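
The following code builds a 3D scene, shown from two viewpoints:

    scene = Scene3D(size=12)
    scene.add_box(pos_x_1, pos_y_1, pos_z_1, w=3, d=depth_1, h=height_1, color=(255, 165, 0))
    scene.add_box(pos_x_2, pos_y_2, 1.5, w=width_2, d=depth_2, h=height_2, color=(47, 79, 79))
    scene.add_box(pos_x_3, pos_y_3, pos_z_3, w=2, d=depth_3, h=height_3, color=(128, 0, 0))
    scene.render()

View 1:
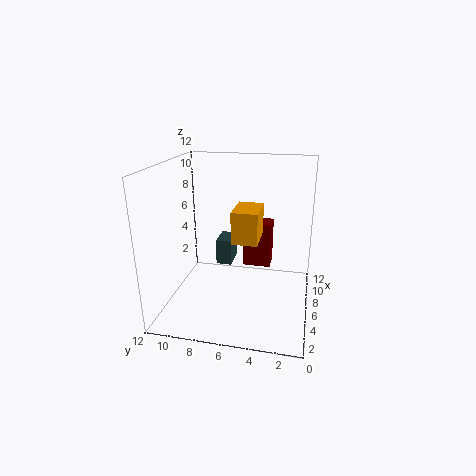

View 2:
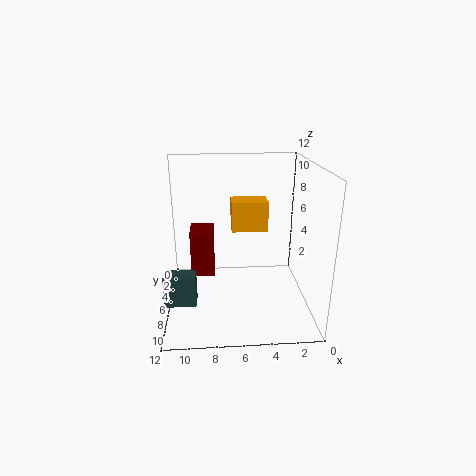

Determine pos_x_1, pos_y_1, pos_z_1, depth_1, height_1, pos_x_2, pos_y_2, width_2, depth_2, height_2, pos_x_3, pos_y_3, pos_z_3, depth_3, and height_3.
pos_x_1 = 3.5
pos_y_1 = 4
pos_z_1 = 6.5
depth_1 = 2
height_1 = 2.5
pos_x_2 = 9.5
pos_y_2 = 7.5
width_2 = 2.5
depth_2 = 1.5
height_2 = 2.5
pos_x_3 = 8
pos_y_3 = 3.5
pos_z_3 = 2.5
depth_3 = 2.5
height_3 = 4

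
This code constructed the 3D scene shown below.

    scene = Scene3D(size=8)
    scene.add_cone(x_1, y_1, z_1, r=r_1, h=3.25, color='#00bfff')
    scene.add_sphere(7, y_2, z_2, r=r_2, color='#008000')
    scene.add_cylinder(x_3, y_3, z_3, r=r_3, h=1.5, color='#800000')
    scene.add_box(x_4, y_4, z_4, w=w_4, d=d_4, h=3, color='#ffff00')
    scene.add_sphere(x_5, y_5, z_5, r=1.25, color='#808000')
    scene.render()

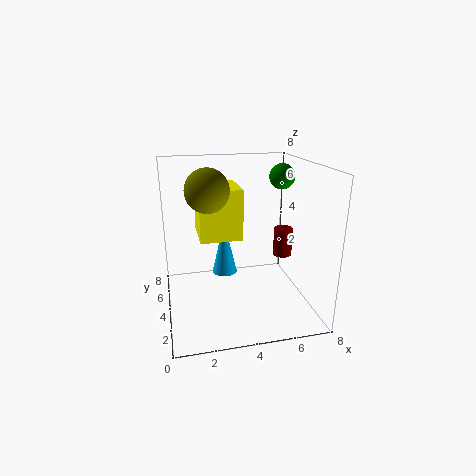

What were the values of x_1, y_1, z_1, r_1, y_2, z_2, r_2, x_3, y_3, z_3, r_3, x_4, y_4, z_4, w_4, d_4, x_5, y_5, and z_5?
x_1 = 3.5; y_1 = 5.5; z_1 = 1.25; r_1 = 0.75; y_2 = 5.5; z_2 = 7; r_2 = 0.75; x_3 = 6.25; y_3 = 3; z_3 = 3.25; r_3 = 0.5; x_4 = 2; y_4 = 4.75; z_4 = 3.5; w_4 = 2.5; d_4 = 2.75; x_5 = 2.5; y_5 = 5; z_5 = 6.5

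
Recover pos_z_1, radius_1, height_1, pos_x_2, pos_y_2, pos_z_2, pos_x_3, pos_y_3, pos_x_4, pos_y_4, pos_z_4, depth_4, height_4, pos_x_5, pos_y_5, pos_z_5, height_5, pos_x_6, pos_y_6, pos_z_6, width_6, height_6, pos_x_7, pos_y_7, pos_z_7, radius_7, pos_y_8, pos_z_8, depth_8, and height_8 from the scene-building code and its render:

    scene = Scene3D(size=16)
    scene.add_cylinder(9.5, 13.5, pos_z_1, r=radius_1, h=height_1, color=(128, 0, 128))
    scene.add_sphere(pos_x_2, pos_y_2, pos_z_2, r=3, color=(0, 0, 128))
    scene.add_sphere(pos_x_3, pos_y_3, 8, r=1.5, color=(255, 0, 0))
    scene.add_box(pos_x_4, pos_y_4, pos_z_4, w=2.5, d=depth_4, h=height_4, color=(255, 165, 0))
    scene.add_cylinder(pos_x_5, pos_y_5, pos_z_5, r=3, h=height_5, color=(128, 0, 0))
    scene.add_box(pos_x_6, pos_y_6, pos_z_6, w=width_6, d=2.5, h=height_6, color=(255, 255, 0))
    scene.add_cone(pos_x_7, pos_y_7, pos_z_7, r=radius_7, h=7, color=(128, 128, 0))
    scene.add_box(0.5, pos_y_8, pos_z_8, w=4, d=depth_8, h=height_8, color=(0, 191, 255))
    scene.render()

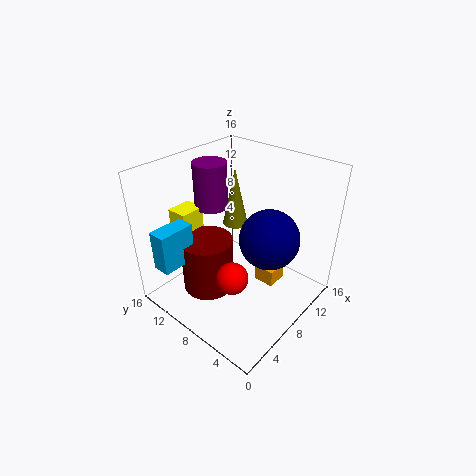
pos_z_1 = 9.5
radius_1 = 2
height_1 = 5.5
pos_x_2 = 7.5
pos_y_2 = 3.5
pos_z_2 = 10
pos_x_3 = 2.5
pos_y_3 = 4
pos_x_4 = 10
pos_y_4 = 4.5
pos_z_4 = 1.5
depth_4 = 2.5
height_4 = 2
pos_x_5 = 6
pos_y_5 = 11
pos_z_5 = 1
height_5 = 6.5
pos_x_6 = 5
pos_y_6 = 13.5
pos_z_6 = 4
width_6 = 3
height_6 = 6
pos_x_7 = 11
pos_y_7 = 11
pos_z_7 = 7.5
radius_7 = 1.5
pos_y_8 = 11.5
pos_z_8 = 5.5
depth_8 = 2
height_8 = 4.5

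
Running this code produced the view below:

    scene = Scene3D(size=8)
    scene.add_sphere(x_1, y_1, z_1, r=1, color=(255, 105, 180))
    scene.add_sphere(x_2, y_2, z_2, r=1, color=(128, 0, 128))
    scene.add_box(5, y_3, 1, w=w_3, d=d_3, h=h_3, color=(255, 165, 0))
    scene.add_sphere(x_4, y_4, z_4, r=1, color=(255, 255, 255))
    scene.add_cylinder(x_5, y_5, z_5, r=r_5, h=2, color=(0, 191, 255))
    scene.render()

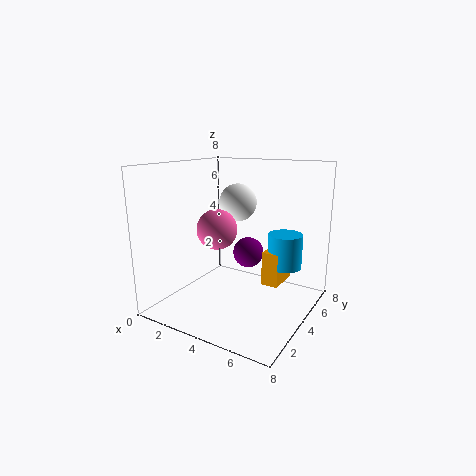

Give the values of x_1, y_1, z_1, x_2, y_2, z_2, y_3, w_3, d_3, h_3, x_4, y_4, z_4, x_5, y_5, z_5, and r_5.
x_1 = 4, y_1 = 2, z_1 = 5, x_2 = 3, y_2 = 7, z_2 = 2, y_3 = 5, w_3 = 1, d_3 = 2, h_3 = 2, x_4 = 4, y_4 = 4, z_4 = 6, x_5 = 6, y_5 = 6, z_5 = 2, r_5 = 1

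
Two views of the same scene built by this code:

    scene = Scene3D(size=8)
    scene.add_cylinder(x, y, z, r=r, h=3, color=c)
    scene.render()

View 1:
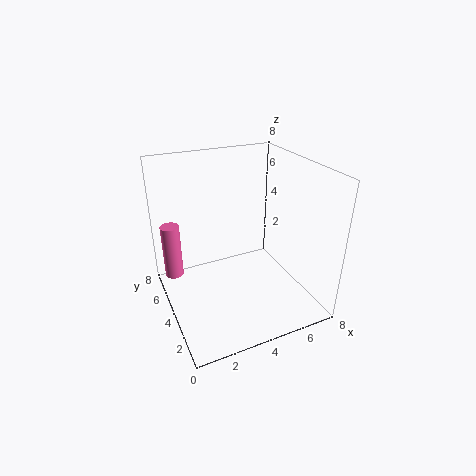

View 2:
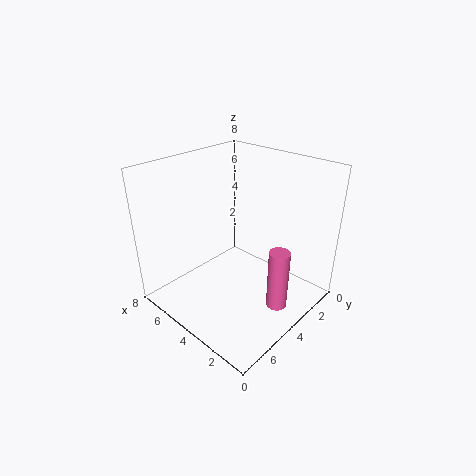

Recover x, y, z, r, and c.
x = 0.5
y = 5
z = 2
r = 0.5
c = 'hotpink'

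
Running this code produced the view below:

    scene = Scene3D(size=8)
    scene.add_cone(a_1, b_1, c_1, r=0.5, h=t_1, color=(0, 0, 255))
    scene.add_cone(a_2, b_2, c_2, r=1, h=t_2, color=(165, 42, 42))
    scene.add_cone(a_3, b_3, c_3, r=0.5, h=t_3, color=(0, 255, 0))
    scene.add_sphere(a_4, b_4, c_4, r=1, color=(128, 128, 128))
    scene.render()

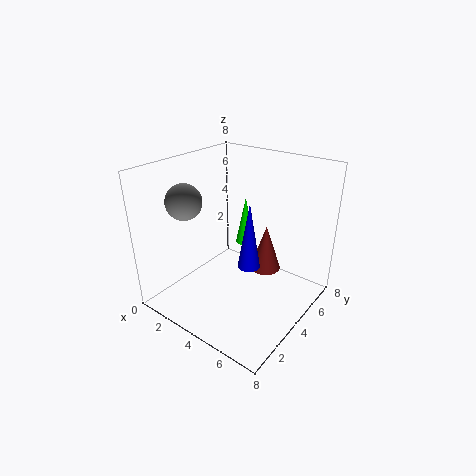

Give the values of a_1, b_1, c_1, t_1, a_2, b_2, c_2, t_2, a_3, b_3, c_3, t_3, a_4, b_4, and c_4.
a_1 = 6.5; b_1 = 1.5; c_1 = 4.5; t_1 = 3; a_2 = 4; b_2 = 7; c_2 = 0.5; t_2 = 3; a_3 = 4.5; b_3 = 4; c_3 = 4; t_3 = 2.5; a_4 = 1.5; b_4 = 2.5; c_4 = 6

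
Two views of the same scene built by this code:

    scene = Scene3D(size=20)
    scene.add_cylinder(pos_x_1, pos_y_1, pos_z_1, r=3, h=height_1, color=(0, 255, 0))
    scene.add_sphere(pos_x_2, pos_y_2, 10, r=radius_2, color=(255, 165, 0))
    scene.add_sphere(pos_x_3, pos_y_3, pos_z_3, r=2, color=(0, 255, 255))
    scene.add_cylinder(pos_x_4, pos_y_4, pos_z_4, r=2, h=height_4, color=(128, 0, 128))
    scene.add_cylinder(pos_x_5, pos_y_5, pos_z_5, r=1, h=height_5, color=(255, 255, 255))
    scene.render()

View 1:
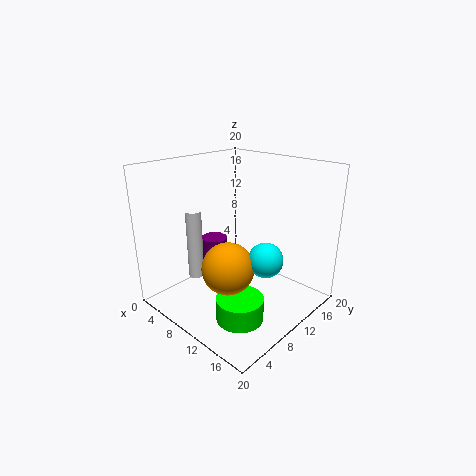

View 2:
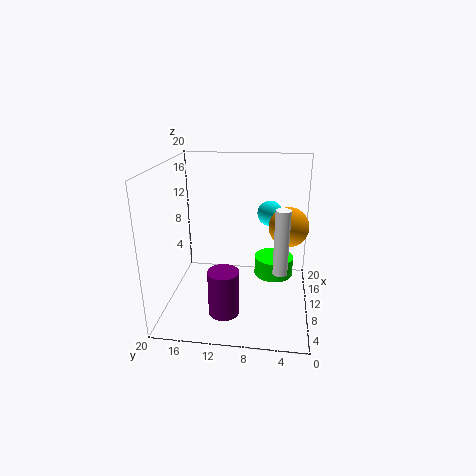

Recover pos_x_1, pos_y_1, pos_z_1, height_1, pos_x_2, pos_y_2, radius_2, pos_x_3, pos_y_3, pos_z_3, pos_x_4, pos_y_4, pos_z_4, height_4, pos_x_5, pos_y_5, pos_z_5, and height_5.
pos_x_1 = 15, pos_y_1 = 5, pos_z_1 = 2, height_1 = 3, pos_x_2 = 15, pos_y_2 = 3, radius_2 = 3, pos_x_3 = 18, pos_y_3 = 6, pos_z_3 = 11, pos_x_4 = 4, pos_y_4 = 11, pos_z_4 = 2, height_4 = 6, pos_x_5 = 8, pos_y_5 = 4, pos_z_5 = 6, height_5 = 9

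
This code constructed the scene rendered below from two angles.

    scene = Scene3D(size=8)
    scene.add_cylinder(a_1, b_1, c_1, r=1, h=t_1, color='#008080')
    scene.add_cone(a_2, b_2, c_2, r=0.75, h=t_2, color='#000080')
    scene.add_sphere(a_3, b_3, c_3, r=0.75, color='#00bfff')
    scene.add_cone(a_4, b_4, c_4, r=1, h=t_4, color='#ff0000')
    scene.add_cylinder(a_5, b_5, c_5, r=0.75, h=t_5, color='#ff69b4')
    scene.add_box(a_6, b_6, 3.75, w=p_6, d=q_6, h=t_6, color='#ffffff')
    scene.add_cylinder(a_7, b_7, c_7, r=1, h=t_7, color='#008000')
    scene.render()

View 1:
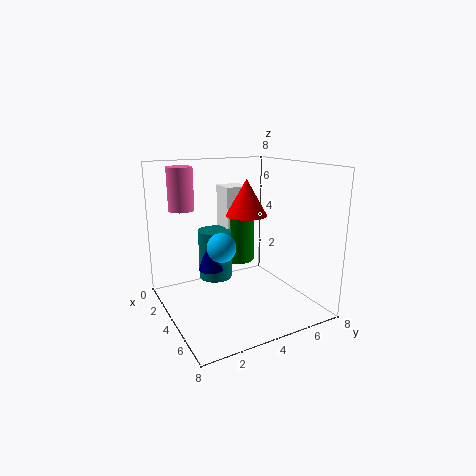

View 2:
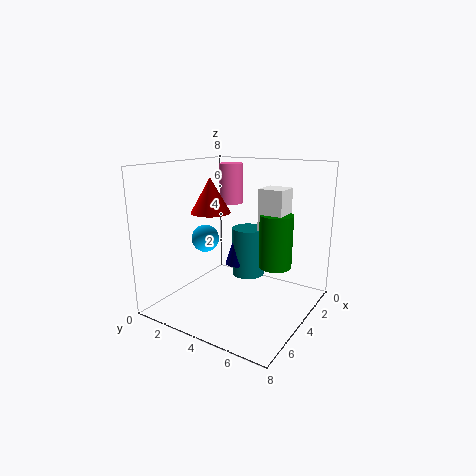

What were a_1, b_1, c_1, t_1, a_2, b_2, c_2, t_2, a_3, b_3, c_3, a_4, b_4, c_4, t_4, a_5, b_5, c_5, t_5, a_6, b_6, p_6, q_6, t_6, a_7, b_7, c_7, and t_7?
a_1 = 2
b_1 = 3.5
c_1 = 1
t_1 = 3
a_2 = 2.5
b_2 = 3
c_2 = 1.75
t_2 = 2.25
a_3 = 5
b_3 = 2.5
c_3 = 4
a_4 = 5.75
b_4 = 3.5
c_4 = 5.75
t_4 = 1.75
a_5 = 1.25
b_5 = 1.75
c_5 = 5.25
t_5 = 2.5
a_6 = 0.75
b_6 = 4.25
p_6 = 1.5
q_6 = 1.5
t_6 = 2.75
a_7 = 1.75
b_7 = 5.25
c_7 = 1.75
t_7 = 3.25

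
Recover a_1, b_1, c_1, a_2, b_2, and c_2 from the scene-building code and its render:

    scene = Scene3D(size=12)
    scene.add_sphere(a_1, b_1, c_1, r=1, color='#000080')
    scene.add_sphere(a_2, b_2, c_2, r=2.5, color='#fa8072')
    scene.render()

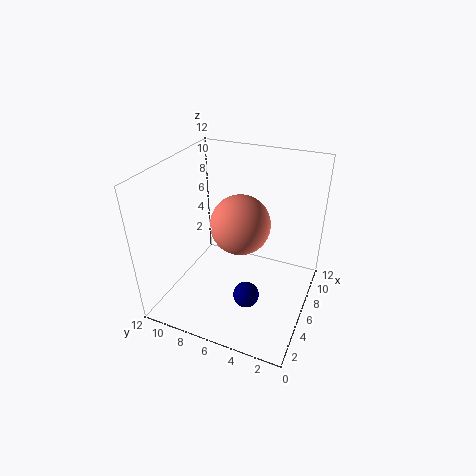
a_1 = 3, b_1 = 4, c_1 = 3, a_2 = 6.5, b_2 = 6, c_2 = 7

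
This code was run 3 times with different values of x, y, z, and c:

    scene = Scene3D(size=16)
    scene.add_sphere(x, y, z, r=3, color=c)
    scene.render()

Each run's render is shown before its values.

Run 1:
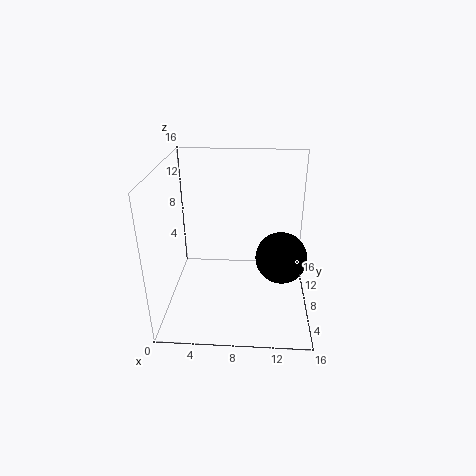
x = 13, y = 9, z = 5, c = 'black'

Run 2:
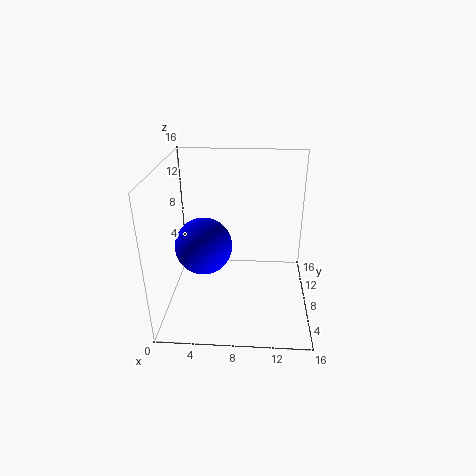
x = 4.5, y = 6, z = 8, c = 'blue'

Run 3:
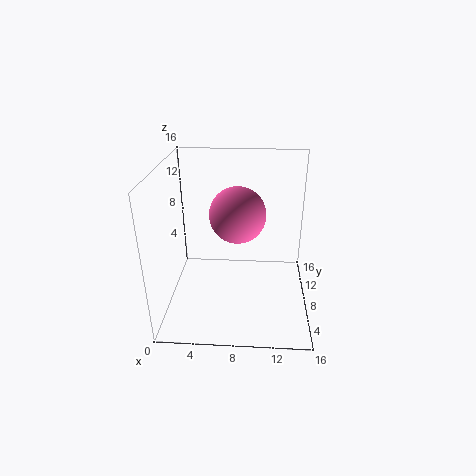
x = 8, y = 7.5, z = 11, c = 'hotpink'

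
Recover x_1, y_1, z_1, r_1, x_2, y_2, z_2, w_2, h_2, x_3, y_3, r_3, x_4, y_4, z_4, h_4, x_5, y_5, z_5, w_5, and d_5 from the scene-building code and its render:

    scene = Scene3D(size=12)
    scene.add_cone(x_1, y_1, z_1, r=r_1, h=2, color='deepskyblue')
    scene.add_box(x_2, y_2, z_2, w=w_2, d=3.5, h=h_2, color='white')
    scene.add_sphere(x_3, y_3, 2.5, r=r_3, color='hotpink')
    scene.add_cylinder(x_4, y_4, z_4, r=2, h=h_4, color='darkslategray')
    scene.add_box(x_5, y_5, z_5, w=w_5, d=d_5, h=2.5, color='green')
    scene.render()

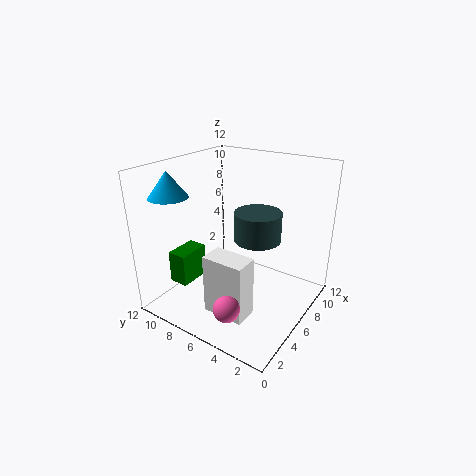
x_1 = 2; y_1 = 9.5; z_1 = 10; r_1 = 1.5; x_2 = 2.5; y_2 = 3.5; z_2 = 0.5; w_2 = 2; h_2 = 5; x_3 = 1.5; y_3 = 4; r_3 = 1; x_4 = 7.5; y_4 = 5; z_4 = 5.5; h_4 = 2.5; x_5 = 1; y_5 = 7.5; z_5 = 3.5; w_5 = 2.5; d_5 = 1.5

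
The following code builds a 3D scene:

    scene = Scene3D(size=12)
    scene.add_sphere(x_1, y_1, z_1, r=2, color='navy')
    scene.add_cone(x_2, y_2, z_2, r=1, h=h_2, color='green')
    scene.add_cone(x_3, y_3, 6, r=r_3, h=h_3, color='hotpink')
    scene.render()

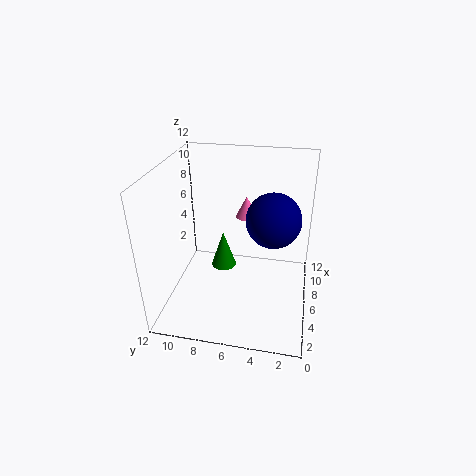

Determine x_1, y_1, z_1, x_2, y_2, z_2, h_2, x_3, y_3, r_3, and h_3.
x_1 = 4, y_1 = 3, z_1 = 9, x_2 = 5, y_2 = 7, z_2 = 4, h_2 = 3, x_3 = 10, y_3 = 6, r_3 = 1, h_3 = 2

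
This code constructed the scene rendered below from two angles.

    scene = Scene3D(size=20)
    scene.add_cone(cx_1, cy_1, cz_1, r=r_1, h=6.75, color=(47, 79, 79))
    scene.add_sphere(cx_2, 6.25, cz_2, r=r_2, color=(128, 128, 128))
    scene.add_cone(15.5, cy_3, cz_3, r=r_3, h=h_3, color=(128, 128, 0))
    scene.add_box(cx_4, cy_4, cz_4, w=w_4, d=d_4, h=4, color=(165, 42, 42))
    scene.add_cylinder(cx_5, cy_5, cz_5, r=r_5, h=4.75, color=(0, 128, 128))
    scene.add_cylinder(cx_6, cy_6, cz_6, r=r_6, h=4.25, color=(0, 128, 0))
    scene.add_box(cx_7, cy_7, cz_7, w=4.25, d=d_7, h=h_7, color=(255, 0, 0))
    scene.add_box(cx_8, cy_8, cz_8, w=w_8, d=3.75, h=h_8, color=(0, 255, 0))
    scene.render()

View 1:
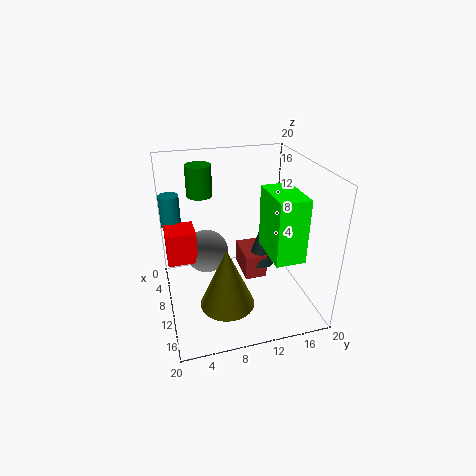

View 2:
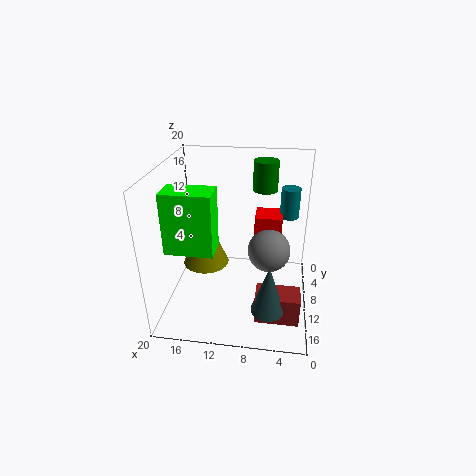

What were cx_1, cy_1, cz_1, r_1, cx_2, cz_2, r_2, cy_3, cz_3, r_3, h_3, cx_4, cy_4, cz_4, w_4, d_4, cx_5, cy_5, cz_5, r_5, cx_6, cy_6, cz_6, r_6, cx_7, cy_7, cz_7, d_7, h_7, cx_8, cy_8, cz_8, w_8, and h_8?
cx_1 = 5.25; cy_1 = 15.25; cz_1 = 2.25; r_1 = 2.25; cx_2 = 5.75; cz_2 = 6; r_2 = 3.25; cy_3 = 7; cz_3 = 3.75; r_3 = 3.5; h_3 = 8; cx_4 = 1; cy_4 = 12.25; cz_4 = 0.25; w_4 = 6; d_4 = 3.5; cx_5 = 3; cy_5 = 1.5; cz_5 = 9.75; r_5 = 1.5; cx_6 = 6.75; cy_6 = 5.5; cz_6 = 15.5; r_6 = 1.75; cx_7 = 4; cy_7 = 0.25; cz_7 = 5.75; d_7 = 4.25; h_7 = 4.75; cx_8 = 12.25; cy_8 = 12.25; cz_8 = 10.25; w_8 = 6.25; h_8 = 8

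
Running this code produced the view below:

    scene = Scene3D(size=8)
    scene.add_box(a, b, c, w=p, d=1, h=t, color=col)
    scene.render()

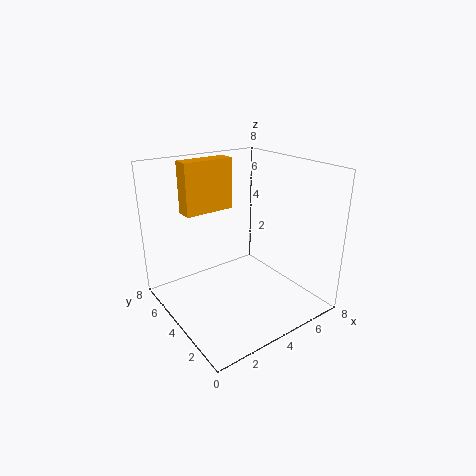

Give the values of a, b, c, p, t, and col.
a = 2, b = 6, c = 5, p = 3, t = 3, col = 'orange'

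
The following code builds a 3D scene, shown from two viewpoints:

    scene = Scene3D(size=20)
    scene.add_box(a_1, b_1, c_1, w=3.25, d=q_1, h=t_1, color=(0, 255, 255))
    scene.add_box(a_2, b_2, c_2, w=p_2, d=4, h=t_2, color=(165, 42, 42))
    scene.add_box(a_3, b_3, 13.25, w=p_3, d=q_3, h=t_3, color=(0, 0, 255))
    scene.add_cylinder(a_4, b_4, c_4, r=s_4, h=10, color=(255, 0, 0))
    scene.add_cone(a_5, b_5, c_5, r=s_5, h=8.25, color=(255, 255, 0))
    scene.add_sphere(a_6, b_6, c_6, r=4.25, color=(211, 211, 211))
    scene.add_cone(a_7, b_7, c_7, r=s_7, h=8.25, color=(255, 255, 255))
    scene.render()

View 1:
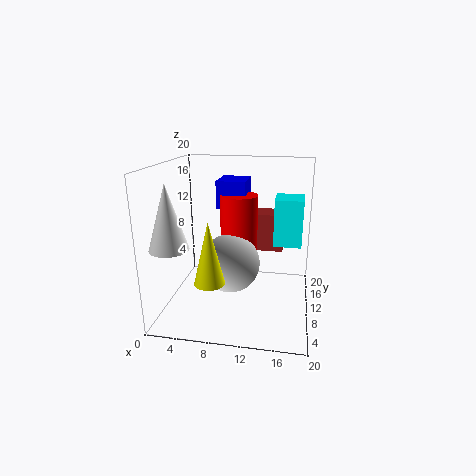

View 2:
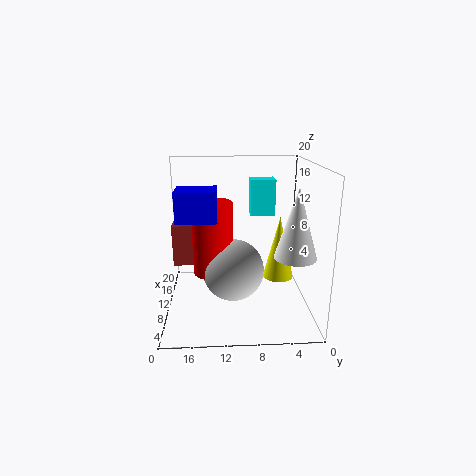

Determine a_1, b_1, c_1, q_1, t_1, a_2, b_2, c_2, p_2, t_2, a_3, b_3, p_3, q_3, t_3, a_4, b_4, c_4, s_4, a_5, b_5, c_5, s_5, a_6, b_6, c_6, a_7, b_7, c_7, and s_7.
a_1 = 15.25; b_1 = 4; c_1 = 11.5; q_1 = 3.75; t_1 = 5.5; a_2 = 9.5; b_2 = 15; c_2 = 6.25; p_2 = 6.5; t_2 = 5.75; a_3 = 6.25; b_3 = 12.75; p_3 = 4.25; q_3 = 5.25; t_3 = 4; a_4 = 9.5; b_4 = 13.5; c_4 = 5.25; s_4 = 2.75; a_5 = 7.25; b_5 = 4.75; c_5 = 5.5; s_5 = 2; a_6 = 8.75; b_6 = 10.75; c_6 = 5.75; a_7 = 2.5; b_7 = 3.75; c_7 = 10.25; s_7 = 2.5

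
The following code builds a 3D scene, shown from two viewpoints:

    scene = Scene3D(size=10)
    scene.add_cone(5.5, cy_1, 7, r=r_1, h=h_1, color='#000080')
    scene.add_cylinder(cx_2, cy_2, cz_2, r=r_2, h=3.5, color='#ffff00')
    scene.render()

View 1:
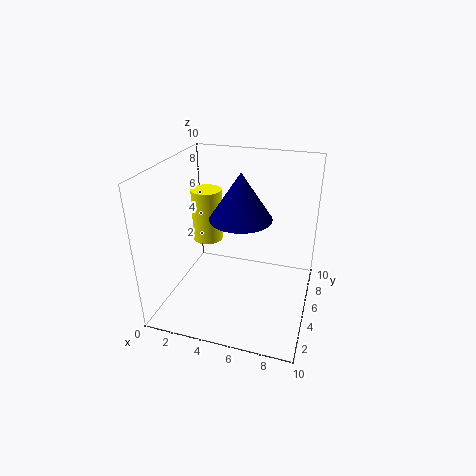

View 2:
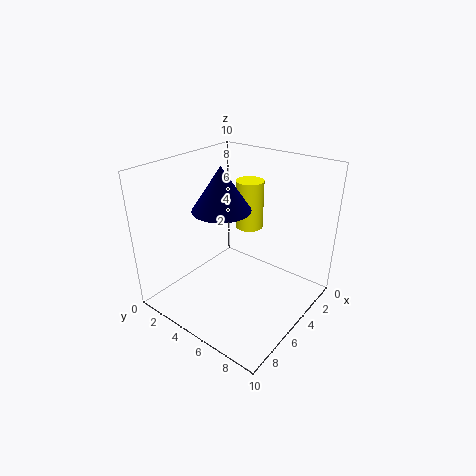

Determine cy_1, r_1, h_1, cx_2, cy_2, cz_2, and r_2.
cy_1 = 4; r_1 = 2; h_1 = 3; cx_2 = 3; cy_2 = 4.5; cz_2 = 5; r_2 = 1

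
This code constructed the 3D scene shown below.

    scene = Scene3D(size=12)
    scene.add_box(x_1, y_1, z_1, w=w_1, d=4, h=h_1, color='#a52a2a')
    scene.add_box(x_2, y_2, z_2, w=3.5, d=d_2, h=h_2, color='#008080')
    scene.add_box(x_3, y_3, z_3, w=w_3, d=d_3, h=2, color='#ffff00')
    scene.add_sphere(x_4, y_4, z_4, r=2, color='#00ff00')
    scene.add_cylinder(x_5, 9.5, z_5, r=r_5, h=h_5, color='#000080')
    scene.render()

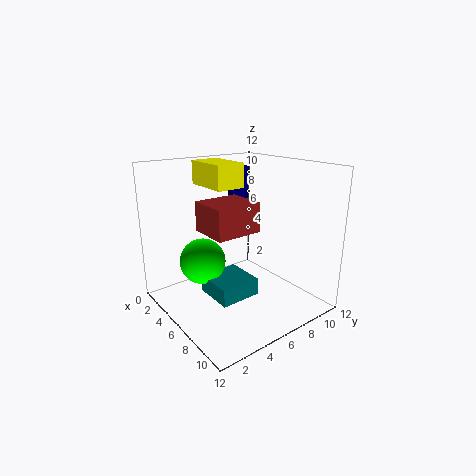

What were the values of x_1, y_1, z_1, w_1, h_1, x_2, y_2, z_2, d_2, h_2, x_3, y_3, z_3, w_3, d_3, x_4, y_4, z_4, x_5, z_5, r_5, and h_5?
x_1 = 3.5; y_1 = 3.5; z_1 = 6.5; w_1 = 3.5; h_1 = 2.5; x_2 = 4; y_2 = 3.5; z_2 = 1; d_2 = 3.5; h_2 = 1.5; x_3 = 1.5; y_3 = 4.5; z_3 = 10; w_3 = 4; d_3 = 2.5; x_4 = 3.5; y_4 = 4; z_4 = 3.5; x_5 = 1.5; z_5 = 7.5; r_5 = 1; h_5 = 3.5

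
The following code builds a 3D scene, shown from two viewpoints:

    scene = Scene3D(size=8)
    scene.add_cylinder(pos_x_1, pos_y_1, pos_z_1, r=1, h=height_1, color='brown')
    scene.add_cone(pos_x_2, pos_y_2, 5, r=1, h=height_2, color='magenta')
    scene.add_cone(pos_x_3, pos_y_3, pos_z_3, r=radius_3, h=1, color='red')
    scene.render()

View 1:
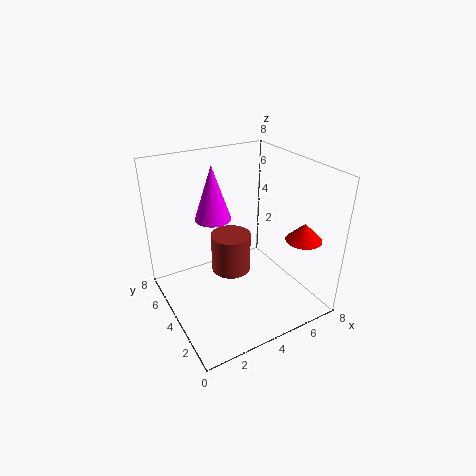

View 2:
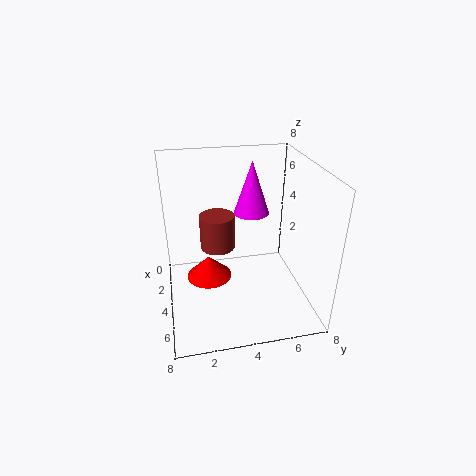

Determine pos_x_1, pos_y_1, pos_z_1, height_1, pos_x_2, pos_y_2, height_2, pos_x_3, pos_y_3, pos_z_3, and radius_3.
pos_x_1 = 3; pos_y_1 = 3; pos_z_1 = 3; height_1 = 2; pos_x_2 = 3; pos_y_2 = 5; height_2 = 3; pos_x_3 = 7; pos_y_3 = 2; pos_z_3 = 4; radius_3 = 1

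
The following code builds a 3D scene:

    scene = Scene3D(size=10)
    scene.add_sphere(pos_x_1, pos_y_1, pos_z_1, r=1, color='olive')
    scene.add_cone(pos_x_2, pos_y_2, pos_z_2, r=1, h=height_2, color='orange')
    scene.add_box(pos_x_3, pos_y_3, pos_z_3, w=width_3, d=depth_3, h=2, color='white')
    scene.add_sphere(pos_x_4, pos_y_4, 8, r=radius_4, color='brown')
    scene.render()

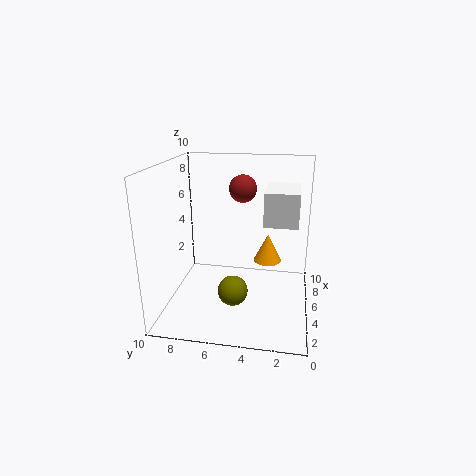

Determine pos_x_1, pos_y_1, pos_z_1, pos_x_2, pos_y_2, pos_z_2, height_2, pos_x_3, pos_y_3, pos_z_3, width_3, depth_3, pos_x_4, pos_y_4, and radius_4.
pos_x_1 = 3; pos_y_1 = 5; pos_z_1 = 2; pos_x_2 = 6; pos_y_2 = 3; pos_z_2 = 3; height_2 = 2; pos_x_3 = 2; pos_y_3 = 1; pos_z_3 = 7; width_3 = 3; depth_3 = 2; pos_x_4 = 7; pos_y_4 = 5; radius_4 = 1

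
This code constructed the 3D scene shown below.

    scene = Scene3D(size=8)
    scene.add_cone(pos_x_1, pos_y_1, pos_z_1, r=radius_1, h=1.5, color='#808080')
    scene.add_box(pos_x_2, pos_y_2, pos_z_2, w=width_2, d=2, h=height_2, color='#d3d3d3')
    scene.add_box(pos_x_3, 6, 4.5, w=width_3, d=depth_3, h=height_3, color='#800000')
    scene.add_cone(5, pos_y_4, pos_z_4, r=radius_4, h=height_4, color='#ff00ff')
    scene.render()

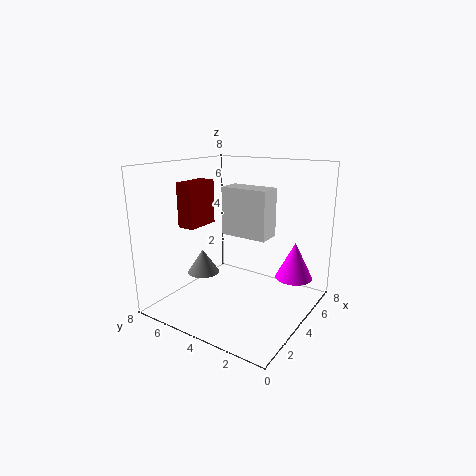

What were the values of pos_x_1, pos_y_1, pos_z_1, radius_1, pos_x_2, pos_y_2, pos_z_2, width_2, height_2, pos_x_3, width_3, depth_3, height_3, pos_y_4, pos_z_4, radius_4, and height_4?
pos_x_1 = 4.5; pos_y_1 = 7; pos_z_1 = 1; radius_1 = 1; pos_x_2 = 0.5; pos_y_2 = 0.5; pos_z_2 = 5.5; width_2 = 1; height_2 = 2; pos_x_3 = 2.5; width_3 = 2; depth_3 = 1; height_3 = 2.5; pos_y_4 = 1; pos_z_4 = 2; radius_4 = 1; height_4 = 2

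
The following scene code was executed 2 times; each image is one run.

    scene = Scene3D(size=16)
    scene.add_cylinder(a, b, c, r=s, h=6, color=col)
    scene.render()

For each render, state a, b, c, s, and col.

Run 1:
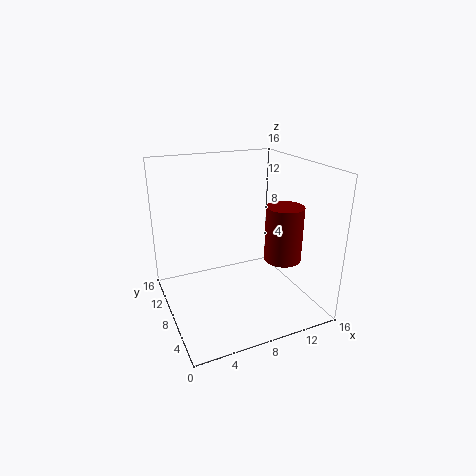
a = 12; b = 5; c = 6; s = 2; col = 'maroon'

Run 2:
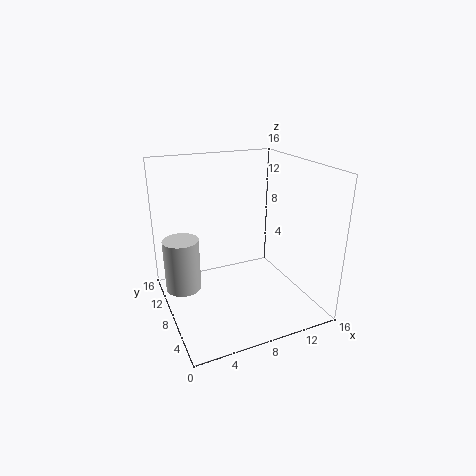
a = 2; b = 10; c = 2; s = 2; col = 'lightgray'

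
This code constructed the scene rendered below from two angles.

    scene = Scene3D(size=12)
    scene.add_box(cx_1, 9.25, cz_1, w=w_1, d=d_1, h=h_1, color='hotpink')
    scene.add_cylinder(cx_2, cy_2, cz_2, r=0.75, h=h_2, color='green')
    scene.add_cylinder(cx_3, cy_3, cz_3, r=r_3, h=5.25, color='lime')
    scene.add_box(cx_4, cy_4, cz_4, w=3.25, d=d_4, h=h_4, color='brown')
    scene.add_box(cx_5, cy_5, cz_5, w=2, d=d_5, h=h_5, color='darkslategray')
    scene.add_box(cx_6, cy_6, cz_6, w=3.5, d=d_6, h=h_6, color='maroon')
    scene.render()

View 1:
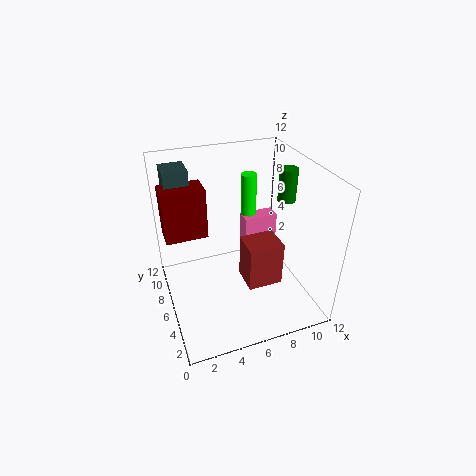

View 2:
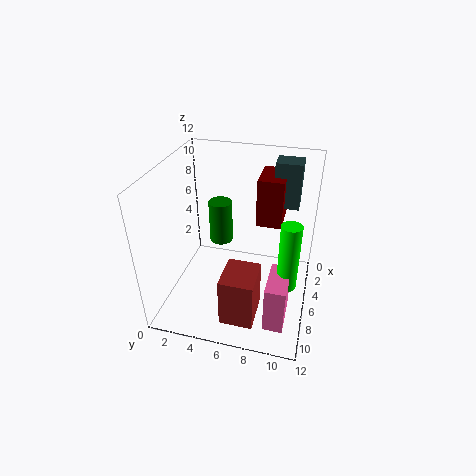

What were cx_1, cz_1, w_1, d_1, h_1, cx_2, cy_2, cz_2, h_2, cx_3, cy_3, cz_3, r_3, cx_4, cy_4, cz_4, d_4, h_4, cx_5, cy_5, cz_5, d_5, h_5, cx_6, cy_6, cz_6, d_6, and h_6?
cx_1 = 8
cz_1 = 1.75
w_1 = 3.25
d_1 = 1.5
h_1 = 3.75
cx_2 = 10.25
cy_2 = 6
cz_2 = 8.75
h_2 = 2.75
cx_3 = 8.75
cy_3 = 10.5
cz_3 = 4.25
r_3 = 0.75
cx_4 = 7
cy_4 = 5.5
cz_4 = 0.25
d_4 = 2.75
h_4 = 4.25
cx_5 = 0.75
cy_5 = 8.25
cz_5 = 7.5
d_5 = 2.25
h_5 = 4
cx_6 = 0.25
cy_6 = 7
cz_6 = 6
d_6 = 2.25
h_6 = 4.25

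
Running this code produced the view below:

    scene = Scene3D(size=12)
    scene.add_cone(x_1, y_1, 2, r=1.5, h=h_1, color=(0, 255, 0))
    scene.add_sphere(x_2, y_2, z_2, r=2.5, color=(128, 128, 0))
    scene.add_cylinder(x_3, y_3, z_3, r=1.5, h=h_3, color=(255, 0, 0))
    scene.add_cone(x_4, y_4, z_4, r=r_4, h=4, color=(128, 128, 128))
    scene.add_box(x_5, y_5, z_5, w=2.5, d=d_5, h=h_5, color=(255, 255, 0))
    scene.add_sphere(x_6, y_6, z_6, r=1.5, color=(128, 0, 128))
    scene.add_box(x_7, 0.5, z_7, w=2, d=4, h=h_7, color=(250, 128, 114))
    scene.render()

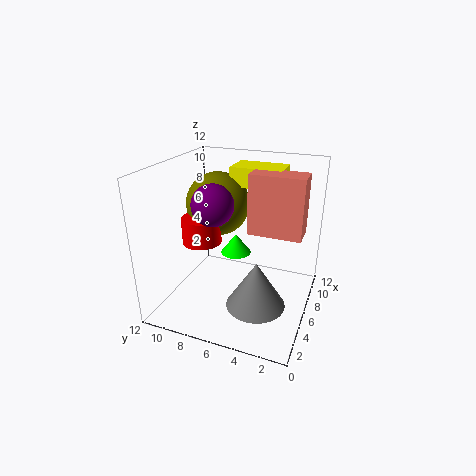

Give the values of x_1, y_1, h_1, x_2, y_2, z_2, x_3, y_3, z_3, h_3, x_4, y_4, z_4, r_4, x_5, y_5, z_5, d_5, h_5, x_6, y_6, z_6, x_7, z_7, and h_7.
x_1 = 10.5, y_1 = 8, h_1 = 2, x_2 = 5.5, y_2 = 7.5, z_2 = 9, x_3 = 3.5, y_3 = 8, z_3 = 6.5, h_3 = 2, x_4 = 5, y_4 = 4, z_4 = 0.5, r_4 = 2.5, x_5 = 5.5, y_5 = 2.5, z_5 = 10.5, d_5 = 4, h_5 = 1.5, x_6 = 2.5, y_6 = 6.5, z_6 = 10, x_7 = 4, z_7 = 7.5, h_7 = 4.5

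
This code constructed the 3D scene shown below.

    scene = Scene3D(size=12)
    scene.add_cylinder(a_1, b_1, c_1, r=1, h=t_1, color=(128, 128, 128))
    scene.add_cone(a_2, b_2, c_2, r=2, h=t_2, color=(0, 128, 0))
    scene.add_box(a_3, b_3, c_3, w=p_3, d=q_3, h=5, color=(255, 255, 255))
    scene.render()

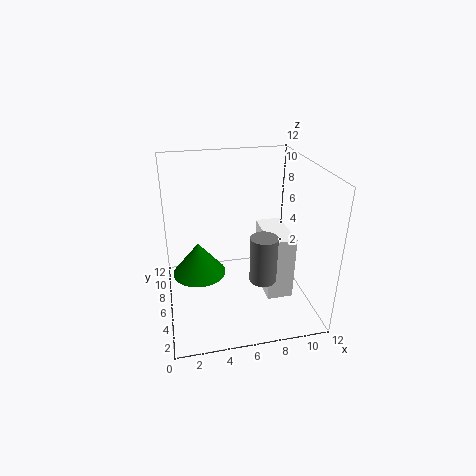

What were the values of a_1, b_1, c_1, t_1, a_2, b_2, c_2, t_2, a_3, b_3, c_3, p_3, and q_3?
a_1 = 7
b_1 = 2
c_1 = 4.5
t_1 = 3.5
a_2 = 2.5
b_2 = 4
c_2 = 4.5
t_2 = 2.5
a_3 = 7.5
b_3 = 2
c_3 = 2.5
p_3 = 2
q_3 = 4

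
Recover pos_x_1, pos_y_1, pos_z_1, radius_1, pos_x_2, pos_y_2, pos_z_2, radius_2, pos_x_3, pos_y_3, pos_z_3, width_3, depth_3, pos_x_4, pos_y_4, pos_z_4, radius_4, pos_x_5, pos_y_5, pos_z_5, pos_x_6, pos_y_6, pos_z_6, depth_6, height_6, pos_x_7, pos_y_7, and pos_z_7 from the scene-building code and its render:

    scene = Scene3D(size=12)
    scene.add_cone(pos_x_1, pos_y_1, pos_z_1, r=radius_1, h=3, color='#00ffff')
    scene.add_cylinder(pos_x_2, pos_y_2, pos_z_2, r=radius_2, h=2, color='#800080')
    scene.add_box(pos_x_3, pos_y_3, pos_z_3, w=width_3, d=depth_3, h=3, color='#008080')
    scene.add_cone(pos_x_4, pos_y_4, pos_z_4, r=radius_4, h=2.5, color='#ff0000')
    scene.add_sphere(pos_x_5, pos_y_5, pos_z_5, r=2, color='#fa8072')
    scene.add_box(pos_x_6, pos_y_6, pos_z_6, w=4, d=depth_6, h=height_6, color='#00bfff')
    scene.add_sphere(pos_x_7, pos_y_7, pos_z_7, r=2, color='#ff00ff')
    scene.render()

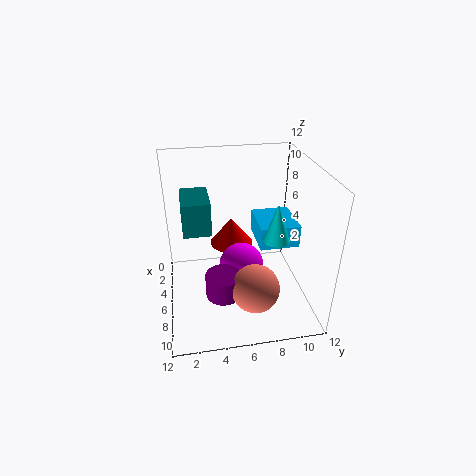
pos_x_1 = 8.5; pos_y_1 = 8.5; pos_z_1 = 7; radius_1 = 1; pos_x_2 = 7.5; pos_y_2 = 4.5; pos_z_2 = 1.5; radius_2 = 1.5; pos_x_3 = 0.5; pos_y_3 = 1.5; pos_z_3 = 5.5; width_3 = 4; depth_3 = 2.5; pos_x_4 = 2.5; pos_y_4 = 6; pos_z_4 = 3.5; radius_4 = 2; pos_x_5 = 8.5; pos_y_5 = 7; pos_z_5 = 2.5; pos_x_6 = 2; pos_y_6 = 8; pos_z_6 = 4.5; depth_6 = 3.5; height_6 = 2; pos_x_7 = 5; pos_y_7 = 6.5; pos_z_7 = 2.5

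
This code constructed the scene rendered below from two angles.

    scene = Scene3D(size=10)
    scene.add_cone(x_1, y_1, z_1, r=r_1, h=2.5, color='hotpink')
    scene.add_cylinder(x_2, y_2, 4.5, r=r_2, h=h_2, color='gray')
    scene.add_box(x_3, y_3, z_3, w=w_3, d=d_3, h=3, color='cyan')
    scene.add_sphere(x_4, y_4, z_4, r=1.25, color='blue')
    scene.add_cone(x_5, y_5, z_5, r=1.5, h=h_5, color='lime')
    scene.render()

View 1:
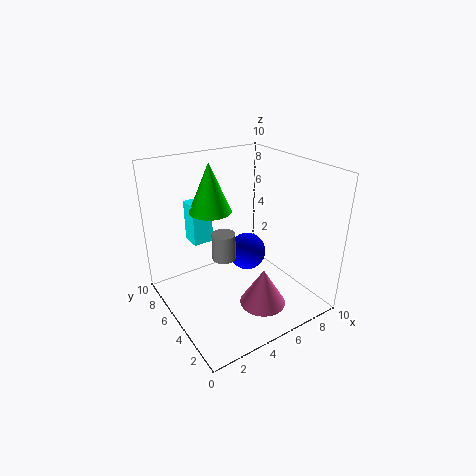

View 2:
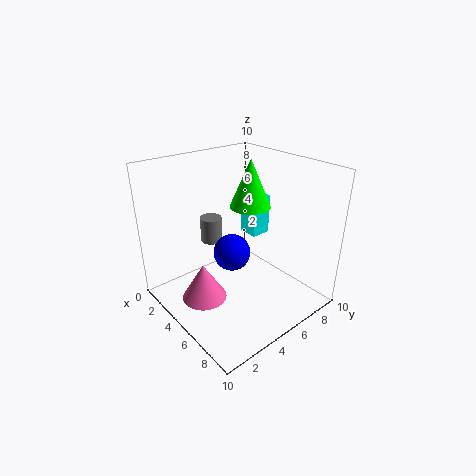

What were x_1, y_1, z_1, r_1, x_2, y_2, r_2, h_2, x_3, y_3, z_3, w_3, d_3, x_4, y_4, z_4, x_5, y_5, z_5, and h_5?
x_1 = 5
y_1 = 2
z_1 = 1.5
r_1 = 1.5
x_2 = 3.25
y_2 = 4
r_2 = 0.75
h_2 = 1.75
x_3 = 2.75
y_3 = 7.25
z_3 = 4
w_3 = 1.5
d_3 = 1.5
x_4 = 5.25
y_4 = 4.25
z_4 = 4.25
x_5 = 4
y_5 = 7
z_5 = 6.5
h_5 = 3.5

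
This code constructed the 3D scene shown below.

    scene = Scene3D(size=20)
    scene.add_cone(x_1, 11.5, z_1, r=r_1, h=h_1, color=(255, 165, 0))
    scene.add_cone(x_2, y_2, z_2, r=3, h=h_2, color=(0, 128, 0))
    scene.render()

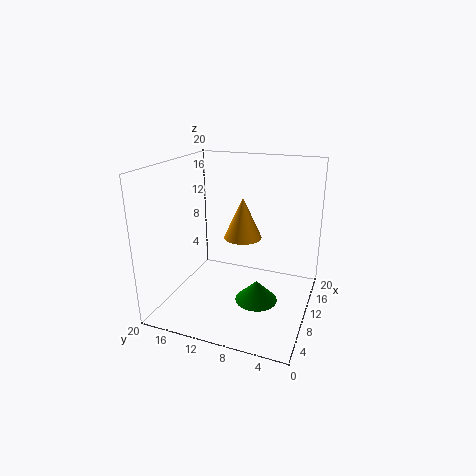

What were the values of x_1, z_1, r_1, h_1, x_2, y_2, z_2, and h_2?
x_1 = 16; z_1 = 7.5; r_1 = 3; h_1 = 6.5; x_2 = 9.5; y_2 = 7; z_2 = 1; h_2 = 3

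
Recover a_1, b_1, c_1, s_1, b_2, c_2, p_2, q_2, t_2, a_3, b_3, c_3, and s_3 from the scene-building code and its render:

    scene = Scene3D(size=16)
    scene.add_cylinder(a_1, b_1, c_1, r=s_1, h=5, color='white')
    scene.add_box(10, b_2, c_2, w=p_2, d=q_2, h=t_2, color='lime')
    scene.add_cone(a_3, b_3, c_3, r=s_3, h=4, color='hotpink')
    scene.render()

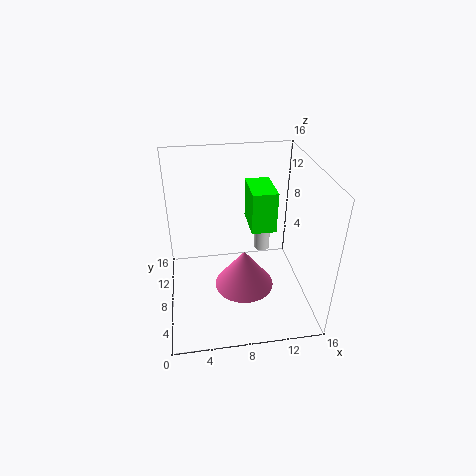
a_1 = 12
b_1 = 13
c_1 = 3
s_1 = 1
b_2 = 10
c_2 = 7
p_2 = 3
q_2 = 5
t_2 = 5
a_3 = 8
b_3 = 4
c_3 = 5
s_3 = 3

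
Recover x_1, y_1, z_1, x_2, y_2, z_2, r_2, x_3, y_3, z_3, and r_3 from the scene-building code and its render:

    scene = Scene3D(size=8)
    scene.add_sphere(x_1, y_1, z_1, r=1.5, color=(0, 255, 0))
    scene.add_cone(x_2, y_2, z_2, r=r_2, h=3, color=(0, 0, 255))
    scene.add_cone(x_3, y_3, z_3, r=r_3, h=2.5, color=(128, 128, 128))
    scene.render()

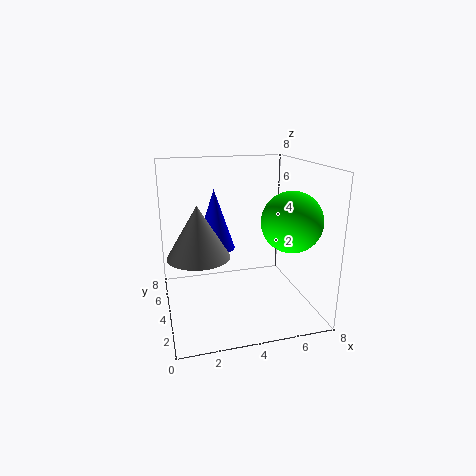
x_1 = 6, y_1 = 1.5, z_1 = 5.5, x_2 = 2.5, y_2 = 3, z_2 = 4, r_2 = 1, x_3 = 1.5, y_3 = 2, z_3 = 4, r_3 = 1.5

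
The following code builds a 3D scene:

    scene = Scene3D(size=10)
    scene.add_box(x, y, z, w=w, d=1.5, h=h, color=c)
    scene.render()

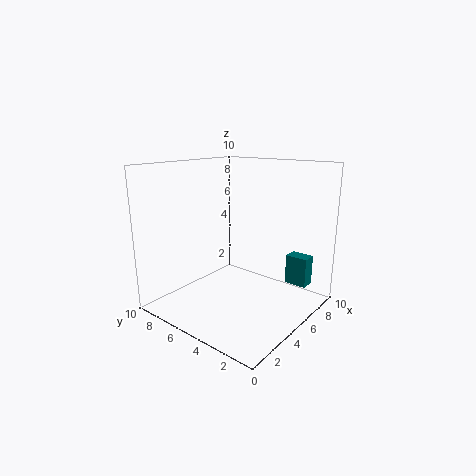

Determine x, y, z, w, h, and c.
x = 6.5; y = 0.5; z = 2; w = 1; h = 2; c = 'teal'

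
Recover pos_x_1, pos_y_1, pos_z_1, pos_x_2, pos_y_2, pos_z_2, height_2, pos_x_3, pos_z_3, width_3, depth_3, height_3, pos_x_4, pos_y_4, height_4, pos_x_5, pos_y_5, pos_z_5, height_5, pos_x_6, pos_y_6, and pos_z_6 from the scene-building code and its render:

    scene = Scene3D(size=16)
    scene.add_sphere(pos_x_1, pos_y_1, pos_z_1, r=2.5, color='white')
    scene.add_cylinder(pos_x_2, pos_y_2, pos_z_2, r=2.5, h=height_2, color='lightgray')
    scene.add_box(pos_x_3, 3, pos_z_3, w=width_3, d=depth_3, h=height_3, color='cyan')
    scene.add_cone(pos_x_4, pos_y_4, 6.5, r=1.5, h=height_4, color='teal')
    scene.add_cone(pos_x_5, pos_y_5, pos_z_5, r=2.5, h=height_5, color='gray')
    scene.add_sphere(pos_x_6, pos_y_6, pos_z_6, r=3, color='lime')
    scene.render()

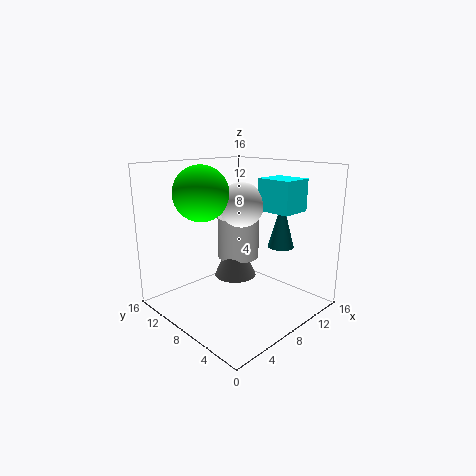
pos_x_1 = 9; pos_y_1 = 8.5; pos_z_1 = 11.5; pos_x_2 = 10.5; pos_y_2 = 10.5; pos_z_2 = 4.5; height_2 = 5; pos_x_3 = 10; pos_z_3 = 11; width_3 = 3.5; depth_3 = 4; height_3 = 3.5; pos_x_4 = 12.5; pos_y_4 = 5.5; height_4 = 5.5; pos_x_5 = 9.5; pos_y_5 = 10; pos_z_5 = 2.5; height_5 = 5.5; pos_x_6 = 5; pos_y_6 = 10.5; pos_z_6 = 13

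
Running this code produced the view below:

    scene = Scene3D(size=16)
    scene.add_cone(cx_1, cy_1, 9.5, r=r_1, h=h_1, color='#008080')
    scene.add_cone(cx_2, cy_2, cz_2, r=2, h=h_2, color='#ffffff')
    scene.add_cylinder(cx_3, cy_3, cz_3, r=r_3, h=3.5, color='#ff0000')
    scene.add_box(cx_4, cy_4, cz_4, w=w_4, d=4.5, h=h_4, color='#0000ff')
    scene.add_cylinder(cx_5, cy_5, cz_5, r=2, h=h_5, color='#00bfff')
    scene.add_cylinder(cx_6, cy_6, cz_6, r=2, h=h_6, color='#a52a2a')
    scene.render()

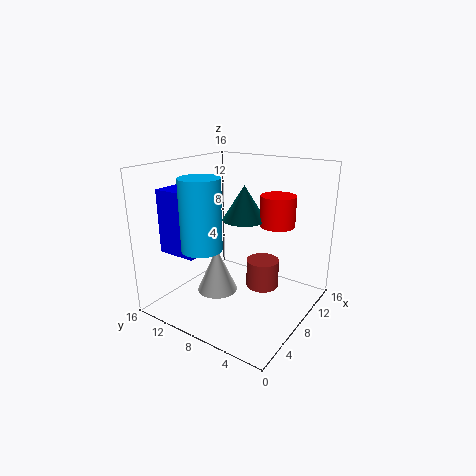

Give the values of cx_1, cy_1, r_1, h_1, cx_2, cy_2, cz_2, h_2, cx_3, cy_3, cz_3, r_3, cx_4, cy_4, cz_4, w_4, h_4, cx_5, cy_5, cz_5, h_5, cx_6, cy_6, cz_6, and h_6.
cx_1 = 10; cy_1 = 8.5; r_1 = 2.5; h_1 = 4; cx_2 = 3.5; cy_2 = 7.5; cz_2 = 4; h_2 = 4.5; cx_3 = 11.5; cy_3 = 5; cz_3 = 9; r_3 = 2; cx_4 = 3; cy_4 = 10.5; cz_4 = 6.5; w_4 = 3; h_4 = 7; cx_5 = 2.5; cy_5 = 8.5; cz_5 = 8.5; h_5 = 7; cx_6 = 12; cy_6 = 7; cz_6 = 0.5; h_6 = 3.5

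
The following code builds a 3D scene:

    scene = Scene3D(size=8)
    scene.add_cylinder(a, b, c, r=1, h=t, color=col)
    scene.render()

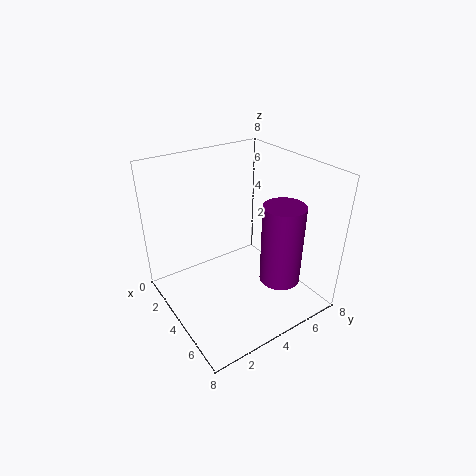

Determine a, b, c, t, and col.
a = 7
b = 4.5
c = 3
t = 4
col = 'purple'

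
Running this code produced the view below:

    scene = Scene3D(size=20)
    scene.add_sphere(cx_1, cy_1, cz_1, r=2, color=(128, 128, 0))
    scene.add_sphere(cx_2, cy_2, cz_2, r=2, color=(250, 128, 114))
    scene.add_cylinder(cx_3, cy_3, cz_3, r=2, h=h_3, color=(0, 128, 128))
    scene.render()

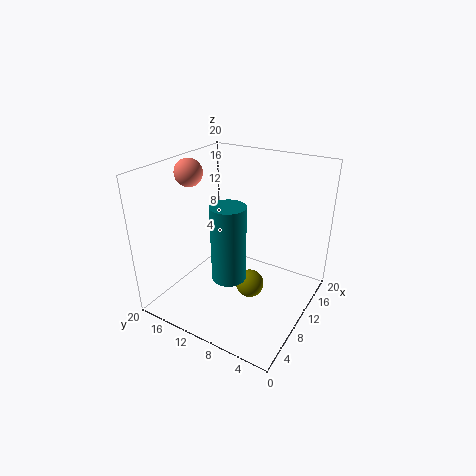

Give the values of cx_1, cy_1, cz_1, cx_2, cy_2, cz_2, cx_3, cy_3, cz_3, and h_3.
cx_1 = 10; cy_1 = 8; cz_1 = 3; cx_2 = 10; cy_2 = 18; cz_2 = 18; cx_3 = 3; cy_3 = 7; cz_3 = 9; h_3 = 9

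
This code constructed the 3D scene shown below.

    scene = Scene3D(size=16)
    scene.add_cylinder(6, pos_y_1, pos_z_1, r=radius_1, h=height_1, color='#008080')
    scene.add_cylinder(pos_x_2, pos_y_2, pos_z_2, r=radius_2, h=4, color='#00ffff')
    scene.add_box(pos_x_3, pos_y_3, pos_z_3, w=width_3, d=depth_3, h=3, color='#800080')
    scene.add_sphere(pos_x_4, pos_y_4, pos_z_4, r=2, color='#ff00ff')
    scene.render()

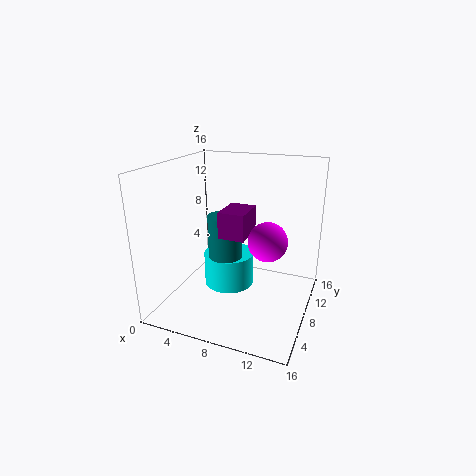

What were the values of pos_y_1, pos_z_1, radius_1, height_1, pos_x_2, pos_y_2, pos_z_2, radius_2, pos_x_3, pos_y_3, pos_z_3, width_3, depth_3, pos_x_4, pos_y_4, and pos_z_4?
pos_y_1 = 9; pos_z_1 = 4; radius_1 = 2; height_1 = 6; pos_x_2 = 6; pos_y_2 = 10; pos_z_2 = 1; radius_2 = 3; pos_x_3 = 6; pos_y_3 = 7; pos_z_3 = 8; width_3 = 3; depth_3 = 4; pos_x_4 = 12; pos_y_4 = 6; pos_z_4 = 9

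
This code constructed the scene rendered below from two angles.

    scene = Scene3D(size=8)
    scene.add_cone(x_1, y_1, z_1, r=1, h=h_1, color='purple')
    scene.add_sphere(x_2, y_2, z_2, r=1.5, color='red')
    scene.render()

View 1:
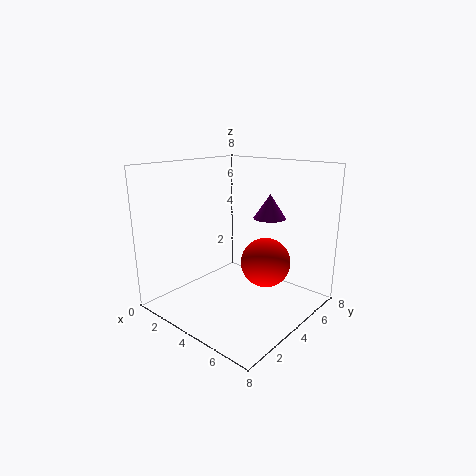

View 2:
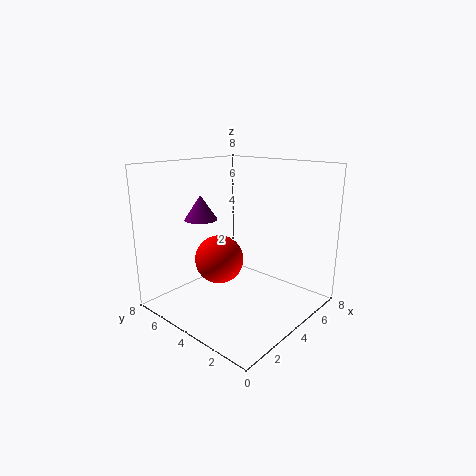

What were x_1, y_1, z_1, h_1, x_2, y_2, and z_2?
x_1 = 4, y_1 = 7, z_1 = 4.5, h_1 = 1.5, x_2 = 4.5, y_2 = 6, z_2 = 2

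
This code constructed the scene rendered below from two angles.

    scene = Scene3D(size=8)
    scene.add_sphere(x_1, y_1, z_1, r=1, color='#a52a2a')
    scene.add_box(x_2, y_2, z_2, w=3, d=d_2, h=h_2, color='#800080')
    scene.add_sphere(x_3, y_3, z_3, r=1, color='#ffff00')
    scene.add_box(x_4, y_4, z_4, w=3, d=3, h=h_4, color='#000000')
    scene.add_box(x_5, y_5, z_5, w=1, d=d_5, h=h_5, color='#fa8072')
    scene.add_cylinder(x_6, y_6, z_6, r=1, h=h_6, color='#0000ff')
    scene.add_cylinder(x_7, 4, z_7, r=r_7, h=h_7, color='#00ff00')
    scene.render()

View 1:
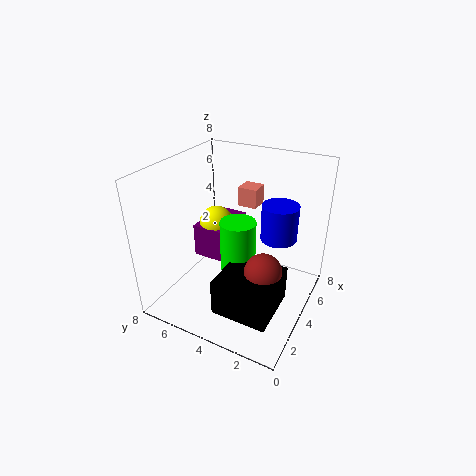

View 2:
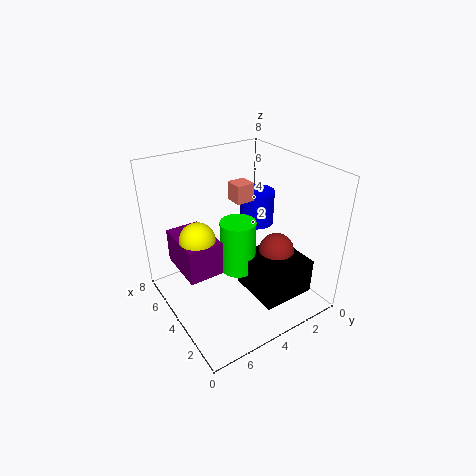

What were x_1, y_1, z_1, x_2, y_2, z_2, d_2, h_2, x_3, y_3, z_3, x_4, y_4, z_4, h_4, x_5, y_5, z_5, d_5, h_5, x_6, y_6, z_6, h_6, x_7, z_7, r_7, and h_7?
x_1 = 3
y_1 = 2
z_1 = 3
x_2 = 4
y_2 = 5
z_2 = 2
d_2 = 2
h_2 = 2
x_3 = 5
y_3 = 6
z_3 = 4
x_4 = 1
y_4 = 1
z_4 = 1
h_4 = 2
x_5 = 4
y_5 = 3
z_5 = 6
d_5 = 1
h_5 = 1
x_6 = 5
y_6 = 2
z_6 = 4
h_6 = 2
x_7 = 4
z_7 = 2
r_7 = 1
h_7 = 3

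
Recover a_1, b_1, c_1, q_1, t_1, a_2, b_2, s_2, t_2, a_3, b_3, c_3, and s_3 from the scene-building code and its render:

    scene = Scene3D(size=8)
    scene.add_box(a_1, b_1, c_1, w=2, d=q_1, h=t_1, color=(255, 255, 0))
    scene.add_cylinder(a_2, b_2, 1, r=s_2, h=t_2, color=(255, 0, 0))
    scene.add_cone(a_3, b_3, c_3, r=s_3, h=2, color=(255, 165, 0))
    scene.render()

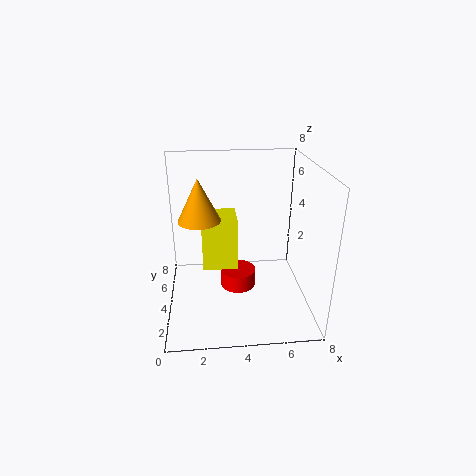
a_1 = 2, b_1 = 4, c_1 = 2, q_1 = 2, t_1 = 3, a_2 = 4, b_2 = 4, s_2 = 1, t_2 = 1, a_3 = 2, b_3 = 2, c_3 = 6, s_3 = 1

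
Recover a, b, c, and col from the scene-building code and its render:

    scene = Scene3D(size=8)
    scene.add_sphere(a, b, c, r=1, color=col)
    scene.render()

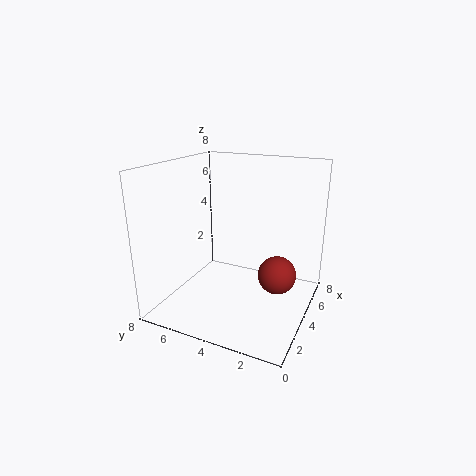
a = 3.5, b = 1.5, c = 2.5, col = 'brown'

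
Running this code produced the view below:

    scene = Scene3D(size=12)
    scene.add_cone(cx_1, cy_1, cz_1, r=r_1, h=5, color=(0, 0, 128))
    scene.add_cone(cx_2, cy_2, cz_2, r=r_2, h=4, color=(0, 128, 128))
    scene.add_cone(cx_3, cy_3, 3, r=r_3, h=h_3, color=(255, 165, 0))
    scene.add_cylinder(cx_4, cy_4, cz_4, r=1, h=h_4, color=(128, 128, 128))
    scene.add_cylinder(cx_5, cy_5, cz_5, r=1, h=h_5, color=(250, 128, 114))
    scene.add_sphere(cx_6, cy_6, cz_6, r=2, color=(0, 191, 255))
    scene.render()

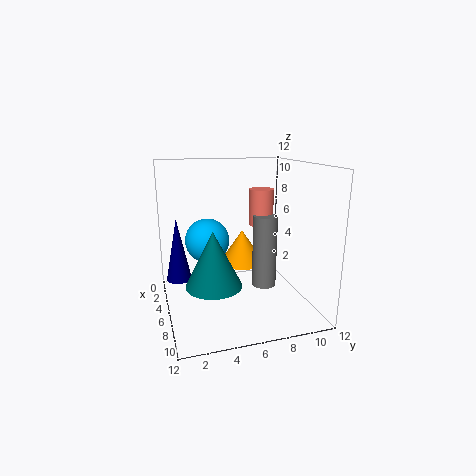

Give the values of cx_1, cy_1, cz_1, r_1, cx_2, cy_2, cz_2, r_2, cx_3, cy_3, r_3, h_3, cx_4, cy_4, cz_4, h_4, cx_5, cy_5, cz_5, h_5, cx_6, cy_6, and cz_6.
cx_1 = 6; cy_1 = 1; cz_1 = 3; r_1 = 1; cx_2 = 10; cy_2 = 3; cz_2 = 4; r_2 = 2; cx_3 = 4; cy_3 = 7; r_3 = 2; h_3 = 3; cx_4 = 7; cy_4 = 8; cz_4 = 2; h_4 = 6; cx_5 = 6; cy_5 = 8; cz_5 = 7; h_5 = 3; cx_6 = 3; cy_6 = 4; cz_6 = 5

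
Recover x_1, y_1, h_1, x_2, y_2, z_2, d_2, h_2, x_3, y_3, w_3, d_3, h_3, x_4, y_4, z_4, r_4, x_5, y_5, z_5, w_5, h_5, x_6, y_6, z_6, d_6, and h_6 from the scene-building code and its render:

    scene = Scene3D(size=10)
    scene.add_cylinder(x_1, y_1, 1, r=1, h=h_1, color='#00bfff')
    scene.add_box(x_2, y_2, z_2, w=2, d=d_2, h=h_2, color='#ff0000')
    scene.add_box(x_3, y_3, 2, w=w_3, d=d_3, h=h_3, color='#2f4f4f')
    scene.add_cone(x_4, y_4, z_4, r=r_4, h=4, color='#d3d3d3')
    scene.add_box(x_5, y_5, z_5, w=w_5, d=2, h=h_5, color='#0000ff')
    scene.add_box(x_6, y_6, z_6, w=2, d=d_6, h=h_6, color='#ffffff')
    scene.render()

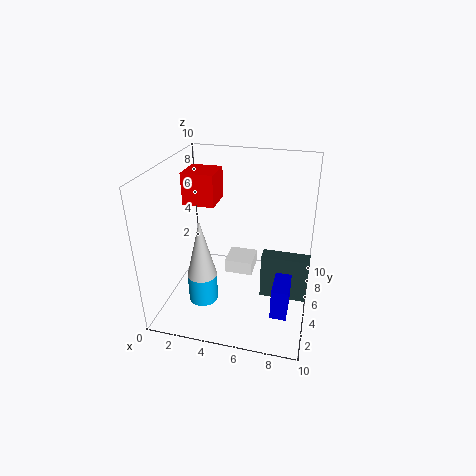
x_1 = 3, y_1 = 3, h_1 = 2, x_2 = 2, y_2 = 3, z_2 = 8, d_2 = 2, h_2 = 2, x_3 = 7, y_3 = 3, w_3 = 3, d_3 = 1, h_3 = 3, x_4 = 3, y_4 = 3, z_4 = 3, r_4 = 1, x_5 = 8, y_5 = 1, z_5 = 2, w_5 = 1, h_5 = 2, x_6 = 4, y_6 = 5, z_6 = 2, d_6 = 2, h_6 = 1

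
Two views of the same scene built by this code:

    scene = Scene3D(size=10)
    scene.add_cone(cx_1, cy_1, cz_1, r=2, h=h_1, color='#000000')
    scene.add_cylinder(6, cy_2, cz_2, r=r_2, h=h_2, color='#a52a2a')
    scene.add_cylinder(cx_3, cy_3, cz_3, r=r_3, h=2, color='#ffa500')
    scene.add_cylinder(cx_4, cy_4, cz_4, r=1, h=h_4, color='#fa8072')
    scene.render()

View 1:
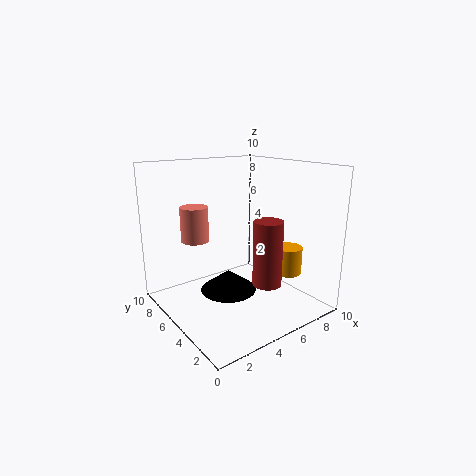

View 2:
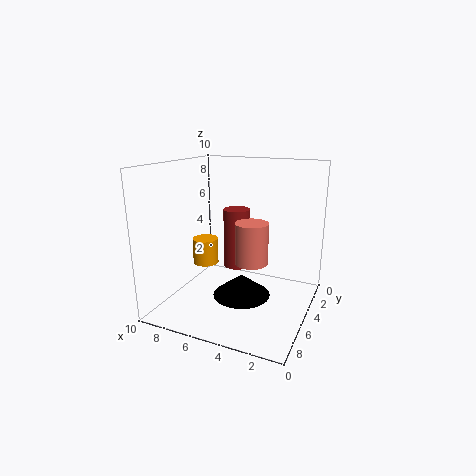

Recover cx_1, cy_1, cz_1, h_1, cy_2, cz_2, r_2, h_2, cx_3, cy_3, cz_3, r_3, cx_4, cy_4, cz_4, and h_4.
cx_1 = 4.5
cy_1 = 5.5
cz_1 = 1
h_1 = 1.5
cy_2 = 3
cz_2 = 2
r_2 = 1
h_2 = 4.5
cx_3 = 8.5
cy_3 = 3.5
cz_3 = 2
r_3 = 1
cx_4 = 3
cy_4 = 7.5
cz_4 = 4.5
h_4 = 2.5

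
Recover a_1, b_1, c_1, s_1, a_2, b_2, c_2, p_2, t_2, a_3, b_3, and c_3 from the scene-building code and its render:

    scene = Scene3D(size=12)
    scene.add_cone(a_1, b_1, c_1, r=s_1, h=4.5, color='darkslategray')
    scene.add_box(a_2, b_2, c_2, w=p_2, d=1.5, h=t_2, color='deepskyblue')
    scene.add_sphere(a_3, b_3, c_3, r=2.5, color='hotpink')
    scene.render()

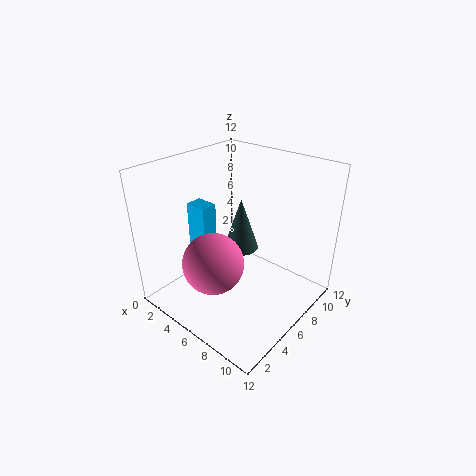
a_1 = 5.5; b_1 = 7; c_1 = 4.5; s_1 = 1.5; a_2 = 1; b_2 = 5; c_2 = 3; p_2 = 2; t_2 = 5; a_3 = 5.5; b_3 = 3.5; c_3 = 4.5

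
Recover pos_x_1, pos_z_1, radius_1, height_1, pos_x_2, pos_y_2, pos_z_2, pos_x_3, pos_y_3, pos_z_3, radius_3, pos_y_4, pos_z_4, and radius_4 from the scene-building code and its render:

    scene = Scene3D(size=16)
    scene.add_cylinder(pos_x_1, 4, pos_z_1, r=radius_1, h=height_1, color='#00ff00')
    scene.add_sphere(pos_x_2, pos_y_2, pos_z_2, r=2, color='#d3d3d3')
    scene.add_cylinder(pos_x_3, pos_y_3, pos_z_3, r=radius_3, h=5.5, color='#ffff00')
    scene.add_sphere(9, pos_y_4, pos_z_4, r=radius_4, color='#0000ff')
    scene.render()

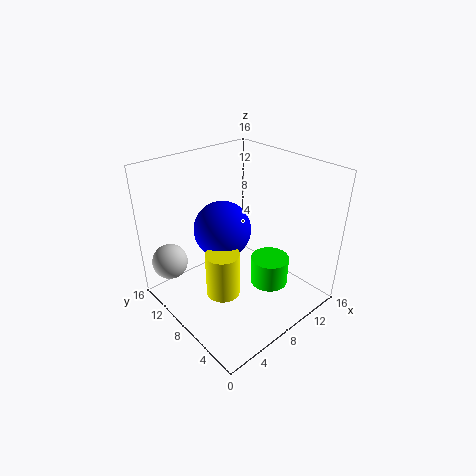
pos_x_1 = 9, pos_z_1 = 4, radius_1 = 2, height_1 = 3, pos_x_2 = 2, pos_y_2 = 13, pos_z_2 = 5, pos_x_3 = 6.5, pos_y_3 = 9, pos_z_3 = 0.5, radius_3 = 2, pos_y_4 = 12, pos_z_4 = 7, radius_4 = 3.5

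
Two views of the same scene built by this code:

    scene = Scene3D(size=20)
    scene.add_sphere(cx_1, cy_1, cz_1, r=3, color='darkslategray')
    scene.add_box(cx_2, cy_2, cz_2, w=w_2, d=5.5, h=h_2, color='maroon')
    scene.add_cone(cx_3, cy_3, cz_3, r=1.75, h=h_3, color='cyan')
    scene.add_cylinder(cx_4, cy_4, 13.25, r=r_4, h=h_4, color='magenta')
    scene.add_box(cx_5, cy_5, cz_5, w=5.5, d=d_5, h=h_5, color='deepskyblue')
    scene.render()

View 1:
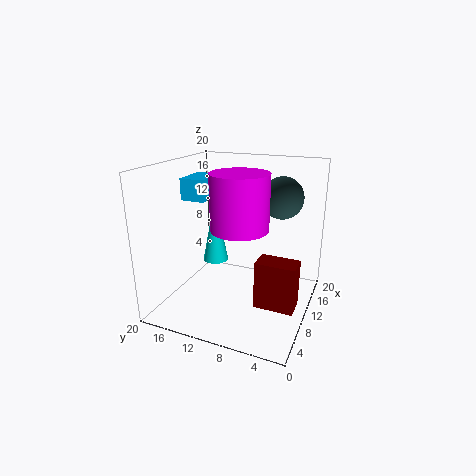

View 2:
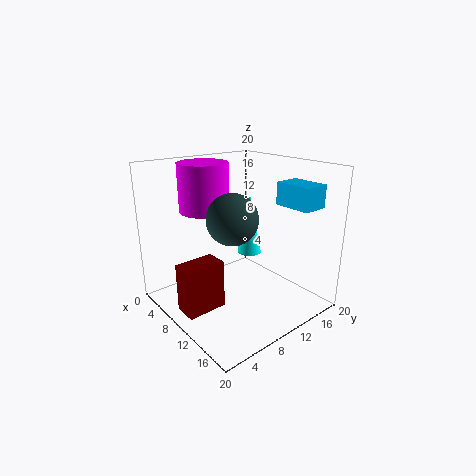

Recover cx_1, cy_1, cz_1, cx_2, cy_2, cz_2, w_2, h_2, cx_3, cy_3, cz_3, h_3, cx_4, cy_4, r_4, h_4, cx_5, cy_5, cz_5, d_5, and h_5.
cx_1 = 14.75
cy_1 = 5.25
cz_1 = 15
cx_2 = 7.75
cy_2 = 1.25
cz_2 = 1
w_2 = 3.25
h_2 = 6.75
cx_3 = 9
cy_3 = 13
cz_3 = 6.75
h_3 = 8.75
cx_4 = 5.25
cy_4 = 7.75
r_4 = 3.5
h_4 = 6.75
cx_5 = 11.25
cy_5 = 16
cz_5 = 14
d_5 = 3.75
h_5 = 3.25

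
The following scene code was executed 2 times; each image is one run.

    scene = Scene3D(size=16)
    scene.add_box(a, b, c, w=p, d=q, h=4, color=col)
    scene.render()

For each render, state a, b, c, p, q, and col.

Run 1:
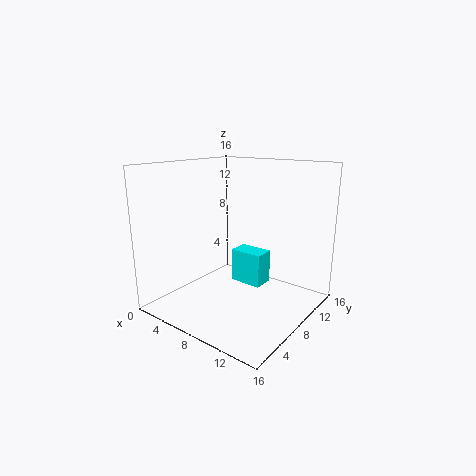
a = 5.5
b = 10
c = 1.5
p = 4
q = 2.5
col = 'cyan'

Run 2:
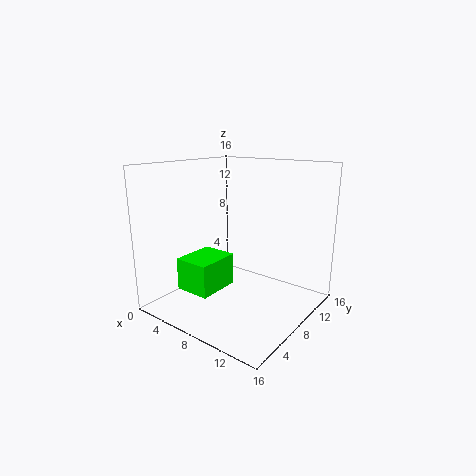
a = 0.5
b = 5.5
c = 0.5
p = 4.5
q = 5.5
col = 'lime'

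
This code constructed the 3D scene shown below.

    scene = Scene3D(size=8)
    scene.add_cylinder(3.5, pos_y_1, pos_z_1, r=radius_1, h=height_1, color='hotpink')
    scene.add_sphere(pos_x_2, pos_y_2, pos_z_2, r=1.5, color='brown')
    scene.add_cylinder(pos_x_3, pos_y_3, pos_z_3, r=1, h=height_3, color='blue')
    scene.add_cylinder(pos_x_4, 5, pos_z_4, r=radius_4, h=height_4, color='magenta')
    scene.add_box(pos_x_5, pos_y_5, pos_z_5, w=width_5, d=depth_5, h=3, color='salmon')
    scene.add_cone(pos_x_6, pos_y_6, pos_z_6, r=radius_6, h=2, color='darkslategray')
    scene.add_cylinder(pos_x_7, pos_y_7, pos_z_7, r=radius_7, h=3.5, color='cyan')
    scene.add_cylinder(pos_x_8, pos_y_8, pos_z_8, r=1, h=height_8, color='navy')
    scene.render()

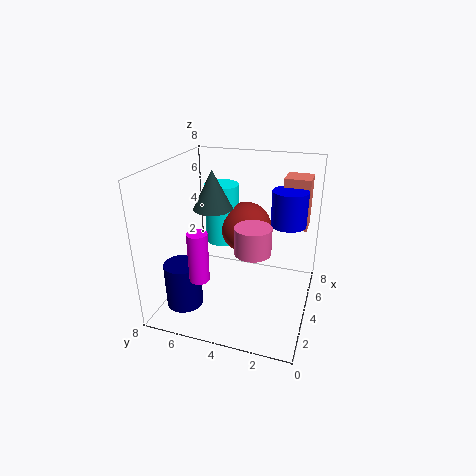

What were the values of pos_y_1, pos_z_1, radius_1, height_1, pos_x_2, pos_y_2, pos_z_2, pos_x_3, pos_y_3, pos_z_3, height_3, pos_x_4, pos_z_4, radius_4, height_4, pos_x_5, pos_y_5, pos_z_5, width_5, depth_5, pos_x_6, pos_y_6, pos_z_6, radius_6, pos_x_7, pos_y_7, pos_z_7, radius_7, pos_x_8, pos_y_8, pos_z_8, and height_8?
pos_y_1 = 3, pos_z_1 = 3.5, radius_1 = 1, height_1 = 1.5, pos_x_2 = 5.5, pos_y_2 = 4, pos_z_2 = 4, pos_x_3 = 5.5, pos_y_3 = 1.5, pos_z_3 = 4.5, height_3 = 2, pos_x_4 = 1, pos_z_4 = 3, radius_4 = 0.5, height_4 = 2.5, pos_x_5 = 6, pos_y_5 = 0.5, pos_z_5 = 4, width_5 = 1.5, depth_5 = 1.5, pos_x_6 = 3, pos_y_6 = 5, pos_z_6 = 6, radius_6 = 1, pos_x_7 = 5.5, pos_y_7 = 5.5, pos_z_7 = 3, radius_7 = 1, pos_x_8 = 2, pos_y_8 = 6.5, pos_z_8 = 0.5, height_8 = 2.5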